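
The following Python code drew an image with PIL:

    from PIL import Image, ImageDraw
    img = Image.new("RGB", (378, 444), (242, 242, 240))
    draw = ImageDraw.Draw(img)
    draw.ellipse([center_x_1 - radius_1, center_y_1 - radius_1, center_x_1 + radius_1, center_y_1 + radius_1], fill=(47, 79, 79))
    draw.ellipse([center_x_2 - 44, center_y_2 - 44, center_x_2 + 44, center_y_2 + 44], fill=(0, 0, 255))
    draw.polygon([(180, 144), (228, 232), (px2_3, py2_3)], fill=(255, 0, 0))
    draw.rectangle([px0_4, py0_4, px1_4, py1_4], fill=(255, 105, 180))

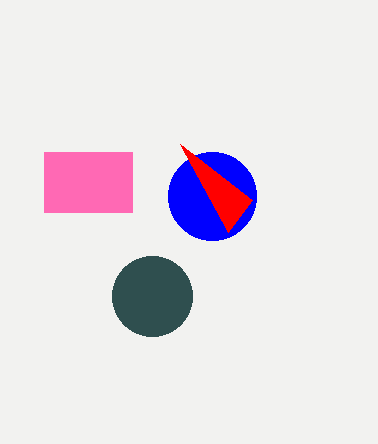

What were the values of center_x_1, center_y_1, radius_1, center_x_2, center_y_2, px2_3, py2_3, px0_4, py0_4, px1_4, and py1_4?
center_x_1 = 152; center_y_1 = 296; radius_1 = 40; center_x_2 = 212; center_y_2 = 196; px2_3 = 252; py2_3 = 200; px0_4 = 44; py0_4 = 152; px1_4 = 132; py1_4 = 212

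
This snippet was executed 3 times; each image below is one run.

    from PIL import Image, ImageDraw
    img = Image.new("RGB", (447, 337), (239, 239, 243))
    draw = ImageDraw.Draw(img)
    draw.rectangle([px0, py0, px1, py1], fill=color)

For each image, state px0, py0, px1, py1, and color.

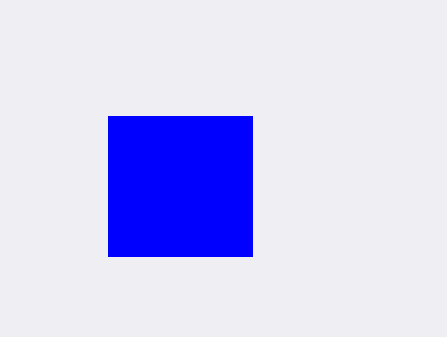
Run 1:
px0 = 108
py0 = 116
px1 = 252
py1 = 256
color = 'blue'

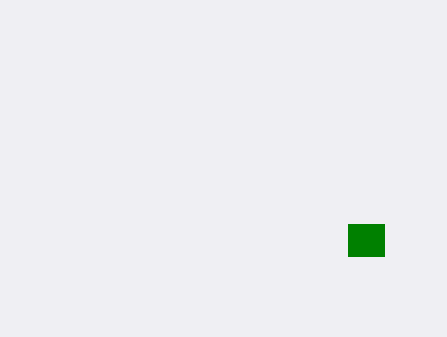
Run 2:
px0 = 348, py0 = 224, px1 = 384, py1 = 256, color = 'green'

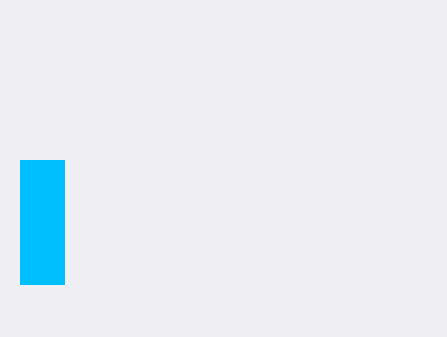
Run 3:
px0 = 20, py0 = 160, px1 = 64, py1 = 284, color = 'deepskyblue'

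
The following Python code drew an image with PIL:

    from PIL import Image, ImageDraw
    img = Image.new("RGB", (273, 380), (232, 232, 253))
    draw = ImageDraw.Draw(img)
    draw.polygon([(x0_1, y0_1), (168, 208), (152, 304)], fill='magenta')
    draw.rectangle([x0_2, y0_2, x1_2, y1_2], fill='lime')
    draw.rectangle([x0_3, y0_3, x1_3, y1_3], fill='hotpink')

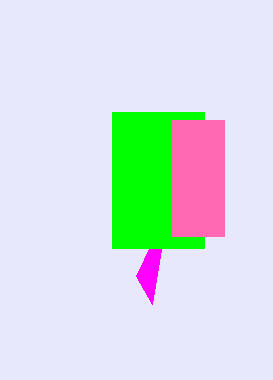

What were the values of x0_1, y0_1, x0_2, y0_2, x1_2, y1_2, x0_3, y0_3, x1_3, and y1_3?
x0_1 = 136
y0_1 = 276
x0_2 = 112
y0_2 = 112
x1_2 = 204
y1_2 = 248
x0_3 = 172
y0_3 = 120
x1_3 = 224
y1_3 = 236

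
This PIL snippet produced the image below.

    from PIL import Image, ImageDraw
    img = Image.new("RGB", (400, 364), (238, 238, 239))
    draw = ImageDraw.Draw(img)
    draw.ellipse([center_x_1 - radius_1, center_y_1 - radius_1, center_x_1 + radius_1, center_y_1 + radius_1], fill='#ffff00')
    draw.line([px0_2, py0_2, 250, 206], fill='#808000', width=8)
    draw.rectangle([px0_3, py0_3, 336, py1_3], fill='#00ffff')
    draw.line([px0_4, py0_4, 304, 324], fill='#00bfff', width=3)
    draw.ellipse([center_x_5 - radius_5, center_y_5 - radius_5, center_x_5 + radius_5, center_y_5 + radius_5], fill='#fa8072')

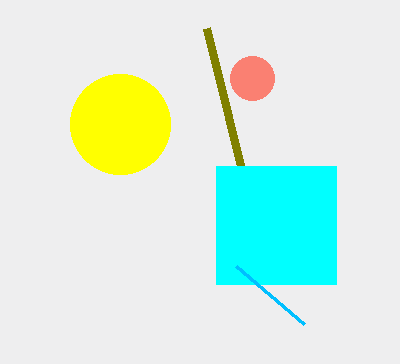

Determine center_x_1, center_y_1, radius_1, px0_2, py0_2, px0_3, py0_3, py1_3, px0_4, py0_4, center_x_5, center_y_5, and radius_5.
center_x_1 = 120; center_y_1 = 124; radius_1 = 50; px0_2 = 206; py0_2 = 28; px0_3 = 216; py0_3 = 166; py1_3 = 284; px0_4 = 236; py0_4 = 266; center_x_5 = 252; center_y_5 = 78; radius_5 = 22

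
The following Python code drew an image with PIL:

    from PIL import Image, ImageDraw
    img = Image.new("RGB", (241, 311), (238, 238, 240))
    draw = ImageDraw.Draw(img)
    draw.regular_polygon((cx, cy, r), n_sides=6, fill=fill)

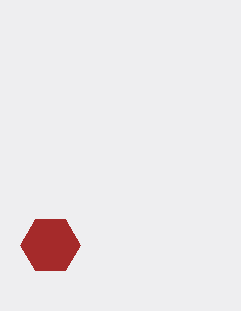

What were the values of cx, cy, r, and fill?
cx = 50; cy = 245; r = 30; fill = 'brown'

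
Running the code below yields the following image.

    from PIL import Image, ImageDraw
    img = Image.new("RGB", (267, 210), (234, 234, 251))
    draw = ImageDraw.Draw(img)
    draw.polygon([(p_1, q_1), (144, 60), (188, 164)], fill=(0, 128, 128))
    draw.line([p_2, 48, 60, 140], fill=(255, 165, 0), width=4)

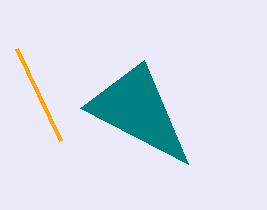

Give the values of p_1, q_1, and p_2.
p_1 = 80
q_1 = 108
p_2 = 16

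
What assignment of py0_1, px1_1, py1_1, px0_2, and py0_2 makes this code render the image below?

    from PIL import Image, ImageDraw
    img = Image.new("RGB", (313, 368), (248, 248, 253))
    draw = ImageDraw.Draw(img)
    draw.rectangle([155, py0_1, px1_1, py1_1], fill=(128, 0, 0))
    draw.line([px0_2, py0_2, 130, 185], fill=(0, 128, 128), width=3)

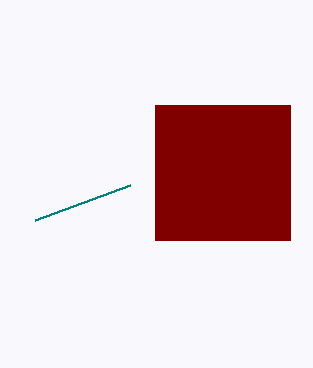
py0_1 = 105; px1_1 = 290; py1_1 = 240; px0_2 = 35; py0_2 = 220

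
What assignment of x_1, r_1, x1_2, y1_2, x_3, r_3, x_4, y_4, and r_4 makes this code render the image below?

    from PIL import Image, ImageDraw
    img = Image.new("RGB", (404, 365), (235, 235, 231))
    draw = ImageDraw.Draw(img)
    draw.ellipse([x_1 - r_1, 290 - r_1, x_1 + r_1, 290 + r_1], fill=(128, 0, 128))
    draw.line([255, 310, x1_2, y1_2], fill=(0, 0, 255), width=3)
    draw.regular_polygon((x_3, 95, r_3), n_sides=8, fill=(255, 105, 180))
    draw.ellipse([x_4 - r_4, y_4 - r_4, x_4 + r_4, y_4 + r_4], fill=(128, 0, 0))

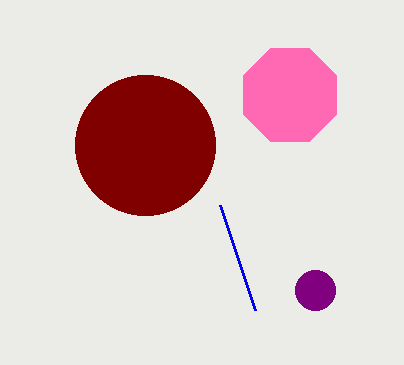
x_1 = 315, r_1 = 20, x1_2 = 220, y1_2 = 205, x_3 = 290, r_3 = 50, x_4 = 145, y_4 = 145, r_4 = 70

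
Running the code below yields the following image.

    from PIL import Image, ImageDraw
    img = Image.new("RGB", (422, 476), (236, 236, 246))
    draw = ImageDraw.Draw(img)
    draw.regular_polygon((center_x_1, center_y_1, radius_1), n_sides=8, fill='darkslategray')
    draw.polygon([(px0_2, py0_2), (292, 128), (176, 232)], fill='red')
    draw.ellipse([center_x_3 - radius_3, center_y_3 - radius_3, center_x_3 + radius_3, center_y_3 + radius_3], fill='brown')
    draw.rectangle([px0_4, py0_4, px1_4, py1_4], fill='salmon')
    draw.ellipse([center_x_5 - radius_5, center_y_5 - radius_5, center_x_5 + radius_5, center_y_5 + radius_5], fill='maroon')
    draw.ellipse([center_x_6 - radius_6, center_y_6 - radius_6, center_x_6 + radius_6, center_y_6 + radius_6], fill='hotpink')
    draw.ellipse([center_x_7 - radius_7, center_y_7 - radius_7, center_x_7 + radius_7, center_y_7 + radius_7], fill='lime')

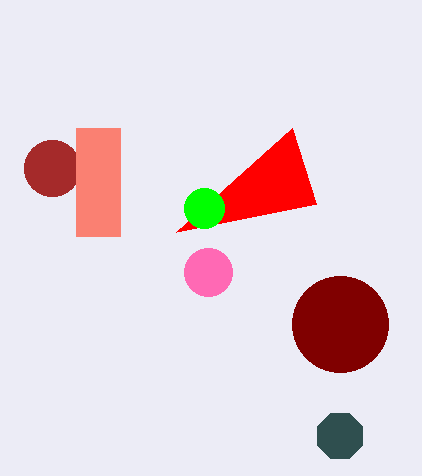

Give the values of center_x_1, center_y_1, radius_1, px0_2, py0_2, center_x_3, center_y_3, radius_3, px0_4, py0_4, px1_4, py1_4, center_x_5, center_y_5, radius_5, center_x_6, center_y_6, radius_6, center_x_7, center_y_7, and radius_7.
center_x_1 = 340; center_y_1 = 436; radius_1 = 24; px0_2 = 316; py0_2 = 204; center_x_3 = 52; center_y_3 = 168; radius_3 = 28; px0_4 = 76; py0_4 = 128; px1_4 = 120; py1_4 = 236; center_x_5 = 340; center_y_5 = 324; radius_5 = 48; center_x_6 = 208; center_y_6 = 272; radius_6 = 24; center_x_7 = 204; center_y_7 = 208; radius_7 = 20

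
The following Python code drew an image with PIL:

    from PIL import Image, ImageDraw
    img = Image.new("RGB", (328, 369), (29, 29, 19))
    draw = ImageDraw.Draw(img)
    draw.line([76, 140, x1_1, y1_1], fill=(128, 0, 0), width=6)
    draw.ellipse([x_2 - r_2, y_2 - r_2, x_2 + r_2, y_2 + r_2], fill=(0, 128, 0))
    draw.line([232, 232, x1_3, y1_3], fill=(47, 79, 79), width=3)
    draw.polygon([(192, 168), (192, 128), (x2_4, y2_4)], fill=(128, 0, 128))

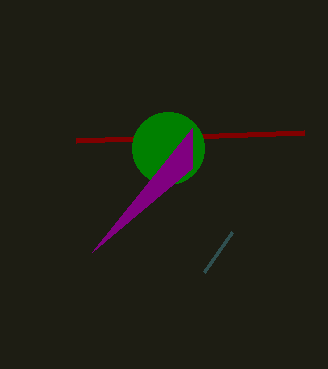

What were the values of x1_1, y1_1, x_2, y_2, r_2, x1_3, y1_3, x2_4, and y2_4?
x1_1 = 304, y1_1 = 132, x_2 = 168, y_2 = 148, r_2 = 36, x1_3 = 204, y1_3 = 272, x2_4 = 92, y2_4 = 252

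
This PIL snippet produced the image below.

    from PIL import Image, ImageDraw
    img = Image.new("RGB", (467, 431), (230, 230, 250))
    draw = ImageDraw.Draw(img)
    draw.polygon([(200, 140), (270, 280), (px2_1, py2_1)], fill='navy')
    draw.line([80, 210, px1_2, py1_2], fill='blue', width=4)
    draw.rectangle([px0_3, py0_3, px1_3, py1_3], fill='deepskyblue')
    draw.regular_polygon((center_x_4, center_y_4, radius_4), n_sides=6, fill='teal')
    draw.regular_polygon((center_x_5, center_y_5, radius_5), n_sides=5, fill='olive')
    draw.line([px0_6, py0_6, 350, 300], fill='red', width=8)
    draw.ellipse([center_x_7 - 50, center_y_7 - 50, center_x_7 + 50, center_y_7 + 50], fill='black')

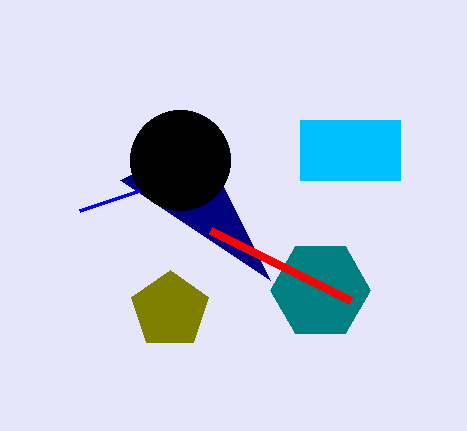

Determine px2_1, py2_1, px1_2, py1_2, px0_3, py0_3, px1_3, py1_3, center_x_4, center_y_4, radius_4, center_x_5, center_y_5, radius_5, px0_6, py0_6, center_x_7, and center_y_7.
px2_1 = 120; py2_1 = 180; px1_2 = 140; py1_2 = 190; px0_3 = 300; py0_3 = 120; px1_3 = 400; py1_3 = 180; center_x_4 = 320; center_y_4 = 290; radius_4 = 50; center_x_5 = 170; center_y_5 = 310; radius_5 = 40; px0_6 = 210; py0_6 = 230; center_x_7 = 180; center_y_7 = 160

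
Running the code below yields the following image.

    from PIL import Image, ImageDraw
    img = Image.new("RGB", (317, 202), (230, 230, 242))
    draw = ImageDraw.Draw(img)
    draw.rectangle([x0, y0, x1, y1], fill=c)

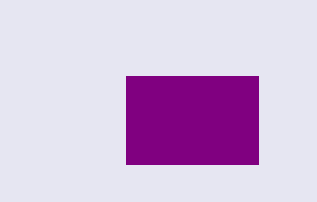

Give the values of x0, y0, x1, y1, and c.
x0 = 126; y0 = 76; x1 = 258; y1 = 164; c = 'purple'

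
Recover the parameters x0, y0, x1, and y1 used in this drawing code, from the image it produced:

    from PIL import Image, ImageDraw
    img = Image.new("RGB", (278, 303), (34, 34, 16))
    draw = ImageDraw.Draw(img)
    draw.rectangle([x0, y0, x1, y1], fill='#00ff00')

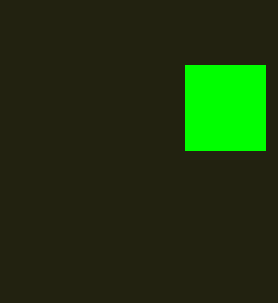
x0 = 185, y0 = 65, x1 = 265, y1 = 150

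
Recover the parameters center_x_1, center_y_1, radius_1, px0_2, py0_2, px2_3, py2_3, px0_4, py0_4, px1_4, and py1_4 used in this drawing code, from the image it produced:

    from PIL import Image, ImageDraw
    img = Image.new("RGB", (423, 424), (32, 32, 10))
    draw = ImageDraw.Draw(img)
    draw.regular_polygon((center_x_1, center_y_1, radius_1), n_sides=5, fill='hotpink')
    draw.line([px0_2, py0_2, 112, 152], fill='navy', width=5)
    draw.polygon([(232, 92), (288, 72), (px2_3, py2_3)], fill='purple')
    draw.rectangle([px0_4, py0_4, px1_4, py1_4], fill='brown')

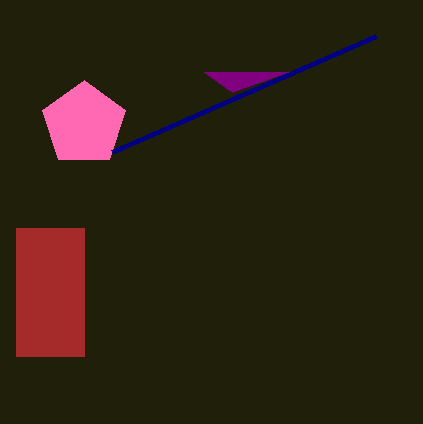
center_x_1 = 84, center_y_1 = 124, radius_1 = 44, px0_2 = 376, py0_2 = 36, px2_3 = 204, py2_3 = 72, px0_4 = 16, py0_4 = 228, px1_4 = 84, py1_4 = 356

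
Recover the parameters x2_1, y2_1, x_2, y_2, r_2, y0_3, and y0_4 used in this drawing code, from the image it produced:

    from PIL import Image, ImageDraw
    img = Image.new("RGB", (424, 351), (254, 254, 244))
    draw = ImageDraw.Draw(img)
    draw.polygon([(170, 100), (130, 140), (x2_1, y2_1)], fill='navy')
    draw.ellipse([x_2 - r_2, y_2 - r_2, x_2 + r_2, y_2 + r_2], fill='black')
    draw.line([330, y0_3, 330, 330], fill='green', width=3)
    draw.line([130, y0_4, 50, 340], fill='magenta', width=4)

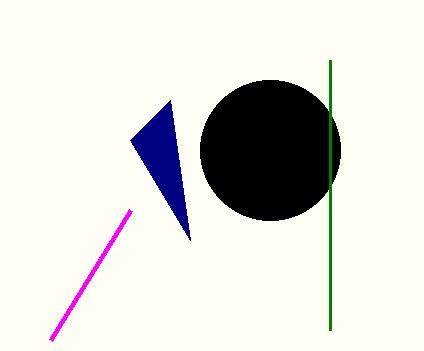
x2_1 = 190
y2_1 = 240
x_2 = 270
y_2 = 150
r_2 = 70
y0_3 = 60
y0_4 = 210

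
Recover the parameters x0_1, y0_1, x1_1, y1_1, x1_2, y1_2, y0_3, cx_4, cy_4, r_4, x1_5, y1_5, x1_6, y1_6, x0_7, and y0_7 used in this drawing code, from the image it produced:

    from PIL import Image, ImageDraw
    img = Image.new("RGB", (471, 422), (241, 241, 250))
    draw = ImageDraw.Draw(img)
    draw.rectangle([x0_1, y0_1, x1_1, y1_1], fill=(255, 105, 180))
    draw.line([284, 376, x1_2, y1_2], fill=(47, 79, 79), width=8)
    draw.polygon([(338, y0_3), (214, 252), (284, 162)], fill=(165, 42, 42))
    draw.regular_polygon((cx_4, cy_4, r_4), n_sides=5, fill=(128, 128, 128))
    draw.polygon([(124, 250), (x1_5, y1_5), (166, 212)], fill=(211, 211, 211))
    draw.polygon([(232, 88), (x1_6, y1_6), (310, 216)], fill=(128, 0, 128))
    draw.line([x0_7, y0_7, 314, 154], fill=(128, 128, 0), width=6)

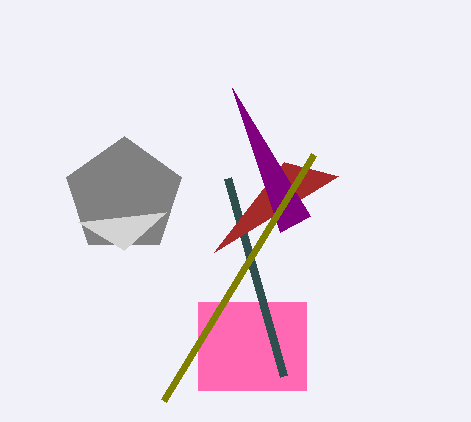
x0_1 = 198
y0_1 = 302
x1_1 = 306
y1_1 = 390
x1_2 = 228
y1_2 = 178
y0_3 = 176
cx_4 = 124
cy_4 = 196
r_4 = 60
x1_5 = 78
y1_5 = 222
x1_6 = 280
y1_6 = 232
x0_7 = 164
y0_7 = 400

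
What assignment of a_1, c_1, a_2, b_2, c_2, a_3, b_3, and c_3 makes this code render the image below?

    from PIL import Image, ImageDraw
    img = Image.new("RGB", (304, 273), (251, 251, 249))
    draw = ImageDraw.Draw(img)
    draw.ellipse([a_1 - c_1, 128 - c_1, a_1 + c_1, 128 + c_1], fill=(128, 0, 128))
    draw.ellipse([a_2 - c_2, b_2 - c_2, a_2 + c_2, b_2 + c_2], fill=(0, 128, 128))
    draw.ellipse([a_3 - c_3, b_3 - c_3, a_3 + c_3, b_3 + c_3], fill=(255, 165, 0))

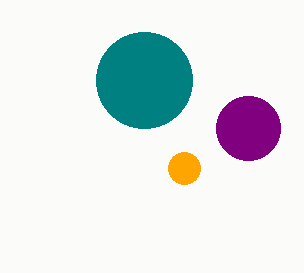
a_1 = 248, c_1 = 32, a_2 = 144, b_2 = 80, c_2 = 48, a_3 = 184, b_3 = 168, c_3 = 16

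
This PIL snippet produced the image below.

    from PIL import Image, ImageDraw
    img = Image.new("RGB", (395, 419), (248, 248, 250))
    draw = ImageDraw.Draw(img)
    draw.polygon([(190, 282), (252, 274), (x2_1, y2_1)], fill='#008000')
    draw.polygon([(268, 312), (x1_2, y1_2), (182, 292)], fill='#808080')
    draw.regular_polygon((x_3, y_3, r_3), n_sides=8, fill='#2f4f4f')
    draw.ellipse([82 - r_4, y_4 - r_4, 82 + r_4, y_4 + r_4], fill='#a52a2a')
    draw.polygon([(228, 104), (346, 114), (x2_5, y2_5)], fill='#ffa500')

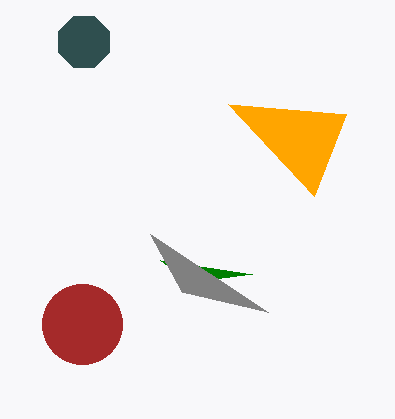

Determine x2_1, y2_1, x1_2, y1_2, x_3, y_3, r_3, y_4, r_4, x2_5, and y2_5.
x2_1 = 160
y2_1 = 260
x1_2 = 150
y1_2 = 234
x_3 = 84
y_3 = 42
r_3 = 28
y_4 = 324
r_4 = 40
x2_5 = 314
y2_5 = 196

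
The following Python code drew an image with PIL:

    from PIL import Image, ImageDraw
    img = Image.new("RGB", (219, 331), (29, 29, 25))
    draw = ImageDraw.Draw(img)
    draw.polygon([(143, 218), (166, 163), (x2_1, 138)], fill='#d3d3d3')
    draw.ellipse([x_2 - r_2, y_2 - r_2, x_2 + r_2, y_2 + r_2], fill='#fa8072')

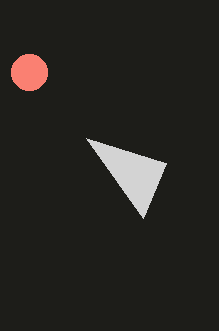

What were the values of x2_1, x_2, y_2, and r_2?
x2_1 = 86, x_2 = 29, y_2 = 72, r_2 = 18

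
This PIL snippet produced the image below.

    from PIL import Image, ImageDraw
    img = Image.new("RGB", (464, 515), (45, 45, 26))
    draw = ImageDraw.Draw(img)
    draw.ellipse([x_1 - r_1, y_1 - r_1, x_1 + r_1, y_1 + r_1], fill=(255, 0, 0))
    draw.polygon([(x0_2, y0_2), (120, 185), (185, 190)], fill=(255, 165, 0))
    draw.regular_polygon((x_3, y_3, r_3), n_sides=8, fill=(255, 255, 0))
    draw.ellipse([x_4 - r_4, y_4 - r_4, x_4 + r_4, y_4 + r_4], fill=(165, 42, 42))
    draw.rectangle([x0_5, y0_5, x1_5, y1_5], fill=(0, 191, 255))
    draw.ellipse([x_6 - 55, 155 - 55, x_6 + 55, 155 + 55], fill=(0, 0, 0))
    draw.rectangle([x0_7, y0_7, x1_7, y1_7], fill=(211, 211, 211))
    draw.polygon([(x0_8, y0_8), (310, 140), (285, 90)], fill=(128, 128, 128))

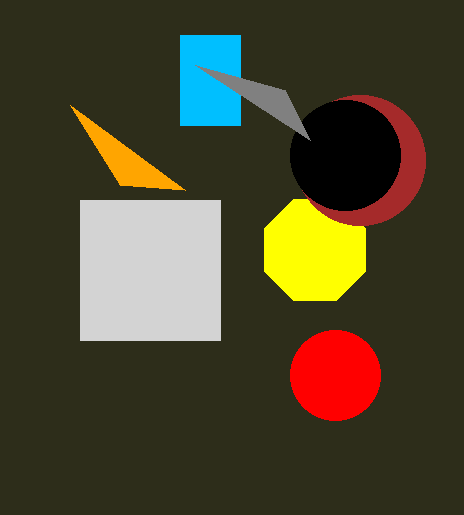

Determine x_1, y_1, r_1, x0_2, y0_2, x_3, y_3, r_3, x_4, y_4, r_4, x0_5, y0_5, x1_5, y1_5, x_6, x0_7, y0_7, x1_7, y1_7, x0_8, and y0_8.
x_1 = 335
y_1 = 375
r_1 = 45
x0_2 = 70
y0_2 = 105
x_3 = 315
y_3 = 250
r_3 = 55
x_4 = 360
y_4 = 160
r_4 = 65
x0_5 = 180
y0_5 = 35
x1_5 = 240
y1_5 = 125
x_6 = 345
x0_7 = 80
y0_7 = 200
x1_7 = 220
y1_7 = 340
x0_8 = 195
y0_8 = 65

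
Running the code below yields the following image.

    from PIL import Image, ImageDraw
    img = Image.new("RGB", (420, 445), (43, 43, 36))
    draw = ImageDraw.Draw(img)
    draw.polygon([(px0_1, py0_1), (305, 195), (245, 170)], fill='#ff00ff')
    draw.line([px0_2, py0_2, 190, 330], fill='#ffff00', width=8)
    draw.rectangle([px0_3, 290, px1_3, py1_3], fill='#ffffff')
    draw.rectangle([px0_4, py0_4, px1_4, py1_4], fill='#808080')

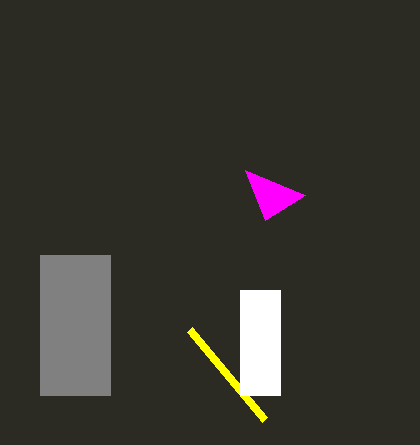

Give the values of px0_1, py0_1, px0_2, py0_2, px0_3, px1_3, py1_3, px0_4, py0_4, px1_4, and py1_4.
px0_1 = 265; py0_1 = 220; px0_2 = 265; py0_2 = 420; px0_3 = 240; px1_3 = 280; py1_3 = 395; px0_4 = 40; py0_4 = 255; px1_4 = 110; py1_4 = 395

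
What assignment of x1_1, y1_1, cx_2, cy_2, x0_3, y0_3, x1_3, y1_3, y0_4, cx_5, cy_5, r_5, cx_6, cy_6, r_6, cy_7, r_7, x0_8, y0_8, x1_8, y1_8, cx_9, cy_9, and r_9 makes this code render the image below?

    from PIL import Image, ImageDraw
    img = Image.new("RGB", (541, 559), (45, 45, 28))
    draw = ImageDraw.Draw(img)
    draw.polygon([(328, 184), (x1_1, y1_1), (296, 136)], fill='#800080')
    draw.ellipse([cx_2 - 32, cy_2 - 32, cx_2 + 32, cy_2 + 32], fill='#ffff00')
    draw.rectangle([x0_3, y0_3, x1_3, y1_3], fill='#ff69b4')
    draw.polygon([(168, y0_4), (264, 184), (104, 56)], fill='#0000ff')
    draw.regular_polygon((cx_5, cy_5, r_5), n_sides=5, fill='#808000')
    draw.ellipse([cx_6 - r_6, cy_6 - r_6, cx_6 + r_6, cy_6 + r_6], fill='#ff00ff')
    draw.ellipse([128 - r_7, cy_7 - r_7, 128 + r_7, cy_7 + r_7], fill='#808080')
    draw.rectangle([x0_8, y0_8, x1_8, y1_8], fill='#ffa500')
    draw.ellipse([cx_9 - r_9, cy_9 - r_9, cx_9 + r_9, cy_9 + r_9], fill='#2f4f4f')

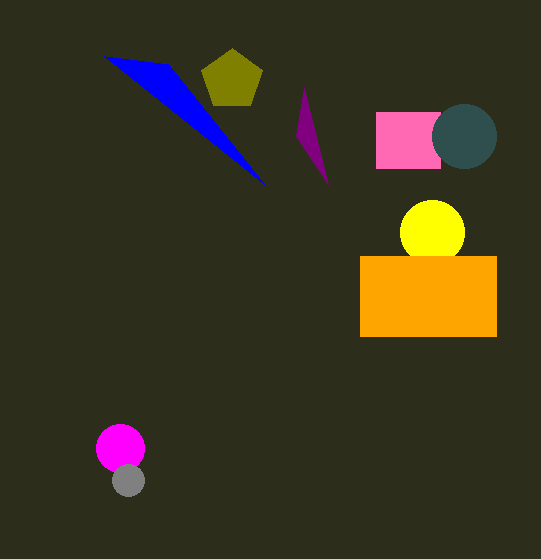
x1_1 = 304; y1_1 = 88; cx_2 = 432; cy_2 = 232; x0_3 = 376; y0_3 = 112; x1_3 = 440; y1_3 = 168; y0_4 = 64; cx_5 = 232; cy_5 = 80; r_5 = 32; cx_6 = 120; cy_6 = 448; r_6 = 24; cy_7 = 480; r_7 = 16; x0_8 = 360; y0_8 = 256; x1_8 = 496; y1_8 = 336; cx_9 = 464; cy_9 = 136; r_9 = 32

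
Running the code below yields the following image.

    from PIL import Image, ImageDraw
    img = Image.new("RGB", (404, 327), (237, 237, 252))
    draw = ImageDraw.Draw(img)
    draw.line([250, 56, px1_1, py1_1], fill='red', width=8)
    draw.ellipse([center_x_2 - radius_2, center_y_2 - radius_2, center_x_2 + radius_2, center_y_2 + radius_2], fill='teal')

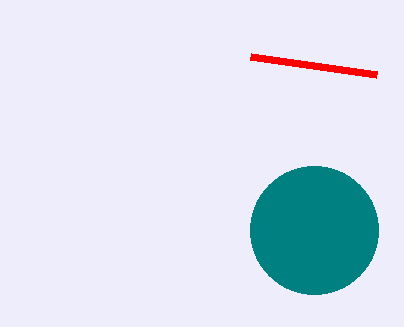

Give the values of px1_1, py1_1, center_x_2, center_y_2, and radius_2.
px1_1 = 376, py1_1 = 74, center_x_2 = 314, center_y_2 = 230, radius_2 = 64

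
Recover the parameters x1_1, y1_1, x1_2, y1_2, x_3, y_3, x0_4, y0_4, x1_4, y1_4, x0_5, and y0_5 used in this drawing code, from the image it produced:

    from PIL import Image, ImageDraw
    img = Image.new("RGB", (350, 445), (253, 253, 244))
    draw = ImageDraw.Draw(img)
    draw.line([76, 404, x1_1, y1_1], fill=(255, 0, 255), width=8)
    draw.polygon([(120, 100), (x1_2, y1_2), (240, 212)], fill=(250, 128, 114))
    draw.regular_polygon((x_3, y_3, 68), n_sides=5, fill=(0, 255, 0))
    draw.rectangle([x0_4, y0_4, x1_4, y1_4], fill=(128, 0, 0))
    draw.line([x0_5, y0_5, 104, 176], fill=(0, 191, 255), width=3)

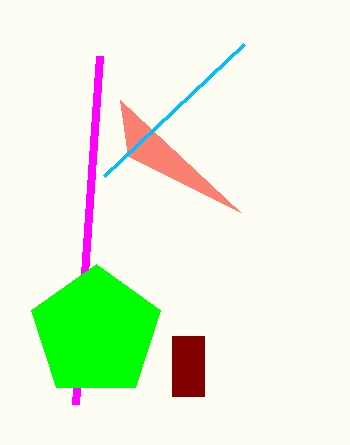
x1_1 = 100
y1_1 = 56
x1_2 = 128
y1_2 = 156
x_3 = 96
y_3 = 332
x0_4 = 172
y0_4 = 336
x1_4 = 204
y1_4 = 396
x0_5 = 244
y0_5 = 44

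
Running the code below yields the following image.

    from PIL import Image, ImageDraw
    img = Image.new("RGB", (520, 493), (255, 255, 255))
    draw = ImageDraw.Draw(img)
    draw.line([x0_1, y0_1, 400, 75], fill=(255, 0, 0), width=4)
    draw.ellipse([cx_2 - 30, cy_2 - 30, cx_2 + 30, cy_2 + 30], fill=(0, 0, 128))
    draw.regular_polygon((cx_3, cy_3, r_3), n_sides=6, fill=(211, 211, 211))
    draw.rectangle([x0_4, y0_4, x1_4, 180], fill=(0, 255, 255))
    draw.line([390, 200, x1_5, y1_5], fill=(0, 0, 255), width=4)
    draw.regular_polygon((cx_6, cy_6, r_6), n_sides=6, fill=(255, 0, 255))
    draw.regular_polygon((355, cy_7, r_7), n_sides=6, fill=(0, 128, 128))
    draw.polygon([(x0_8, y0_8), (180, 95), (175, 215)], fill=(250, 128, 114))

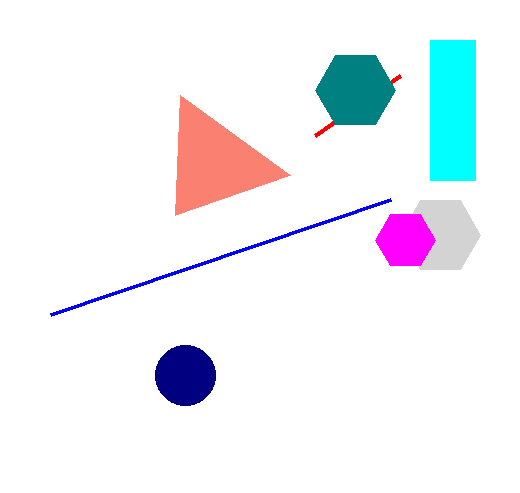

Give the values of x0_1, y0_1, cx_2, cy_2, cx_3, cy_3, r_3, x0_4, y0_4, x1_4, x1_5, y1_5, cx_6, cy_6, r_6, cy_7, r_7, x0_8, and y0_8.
x0_1 = 315; y0_1 = 135; cx_2 = 185; cy_2 = 375; cx_3 = 440; cy_3 = 235; r_3 = 40; x0_4 = 430; y0_4 = 40; x1_4 = 475; x1_5 = 50; y1_5 = 315; cx_6 = 405; cy_6 = 240; r_6 = 30; cy_7 = 90; r_7 = 40; x0_8 = 290; y0_8 = 175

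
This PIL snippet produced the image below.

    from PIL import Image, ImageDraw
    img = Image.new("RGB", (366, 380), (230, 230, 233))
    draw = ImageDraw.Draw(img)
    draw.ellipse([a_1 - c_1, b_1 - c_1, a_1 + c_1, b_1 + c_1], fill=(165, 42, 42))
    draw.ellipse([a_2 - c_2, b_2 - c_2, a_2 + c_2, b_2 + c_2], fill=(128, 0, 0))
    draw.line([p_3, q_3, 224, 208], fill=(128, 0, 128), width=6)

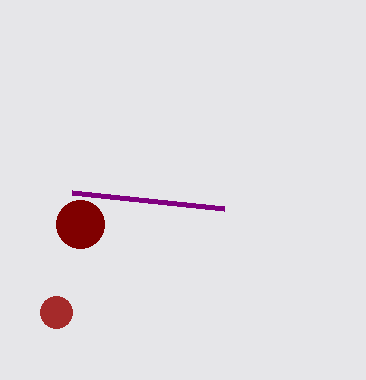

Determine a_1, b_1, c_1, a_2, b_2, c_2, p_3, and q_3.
a_1 = 56
b_1 = 312
c_1 = 16
a_2 = 80
b_2 = 224
c_2 = 24
p_3 = 72
q_3 = 192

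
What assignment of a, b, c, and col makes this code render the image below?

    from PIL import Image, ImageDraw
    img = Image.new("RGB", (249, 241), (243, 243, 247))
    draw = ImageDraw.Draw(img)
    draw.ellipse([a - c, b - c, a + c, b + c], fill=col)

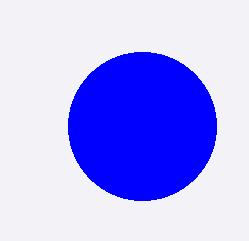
a = 142, b = 126, c = 74, col = 'blue'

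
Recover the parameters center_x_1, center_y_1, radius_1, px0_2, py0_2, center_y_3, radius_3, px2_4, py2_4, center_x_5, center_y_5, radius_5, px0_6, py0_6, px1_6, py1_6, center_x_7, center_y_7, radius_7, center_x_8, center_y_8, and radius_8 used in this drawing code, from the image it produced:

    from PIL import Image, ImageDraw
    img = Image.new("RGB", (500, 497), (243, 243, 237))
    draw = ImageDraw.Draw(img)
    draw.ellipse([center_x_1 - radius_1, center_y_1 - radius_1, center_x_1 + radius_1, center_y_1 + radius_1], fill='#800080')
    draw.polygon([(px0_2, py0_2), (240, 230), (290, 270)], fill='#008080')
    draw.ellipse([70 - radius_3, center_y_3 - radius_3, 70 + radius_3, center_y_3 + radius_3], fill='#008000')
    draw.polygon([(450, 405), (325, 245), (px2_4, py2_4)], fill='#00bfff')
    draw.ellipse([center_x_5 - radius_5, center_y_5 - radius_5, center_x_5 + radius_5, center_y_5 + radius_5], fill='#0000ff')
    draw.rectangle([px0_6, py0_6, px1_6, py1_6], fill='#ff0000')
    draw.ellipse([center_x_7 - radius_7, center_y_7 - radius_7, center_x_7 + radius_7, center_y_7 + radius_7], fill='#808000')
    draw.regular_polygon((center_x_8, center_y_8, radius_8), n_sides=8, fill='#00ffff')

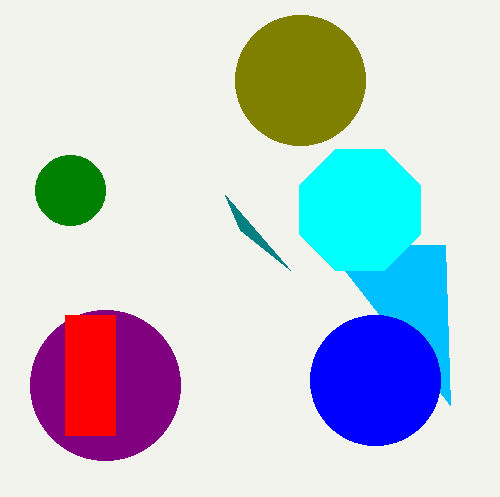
center_x_1 = 105
center_y_1 = 385
radius_1 = 75
px0_2 = 225
py0_2 = 195
center_y_3 = 190
radius_3 = 35
px2_4 = 445
py2_4 = 245
center_x_5 = 375
center_y_5 = 380
radius_5 = 65
px0_6 = 65
py0_6 = 315
px1_6 = 115
py1_6 = 435
center_x_7 = 300
center_y_7 = 80
radius_7 = 65
center_x_8 = 360
center_y_8 = 210
radius_8 = 65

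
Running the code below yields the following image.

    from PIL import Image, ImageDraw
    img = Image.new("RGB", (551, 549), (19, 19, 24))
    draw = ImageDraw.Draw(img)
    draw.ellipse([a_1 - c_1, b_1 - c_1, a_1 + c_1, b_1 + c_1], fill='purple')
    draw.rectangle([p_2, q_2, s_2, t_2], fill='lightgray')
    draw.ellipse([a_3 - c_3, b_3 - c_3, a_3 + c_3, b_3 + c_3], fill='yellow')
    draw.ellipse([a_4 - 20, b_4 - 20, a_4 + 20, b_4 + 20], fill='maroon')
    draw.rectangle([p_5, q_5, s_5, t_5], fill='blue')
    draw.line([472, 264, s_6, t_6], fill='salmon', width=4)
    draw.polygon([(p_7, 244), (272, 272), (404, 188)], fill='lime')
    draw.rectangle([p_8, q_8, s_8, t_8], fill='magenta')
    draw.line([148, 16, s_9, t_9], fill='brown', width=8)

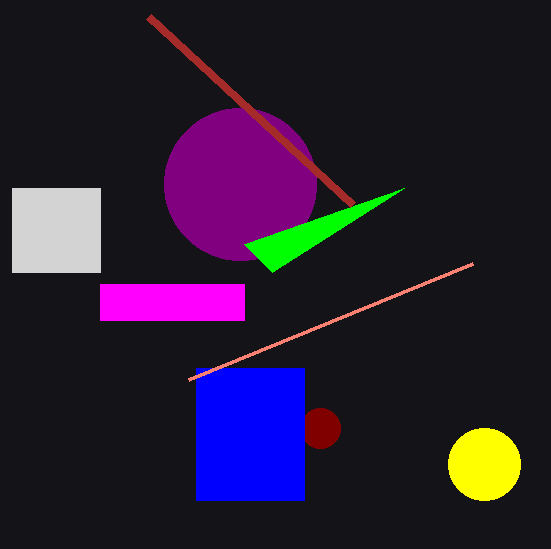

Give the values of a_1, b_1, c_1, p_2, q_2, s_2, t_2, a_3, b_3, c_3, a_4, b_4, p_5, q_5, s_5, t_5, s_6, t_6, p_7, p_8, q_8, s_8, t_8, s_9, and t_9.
a_1 = 240; b_1 = 184; c_1 = 76; p_2 = 12; q_2 = 188; s_2 = 100; t_2 = 272; a_3 = 484; b_3 = 464; c_3 = 36; a_4 = 320; b_4 = 428; p_5 = 196; q_5 = 368; s_5 = 304; t_5 = 500; s_6 = 188; t_6 = 380; p_7 = 244; p_8 = 100; q_8 = 284; s_8 = 244; t_8 = 320; s_9 = 352; t_9 = 204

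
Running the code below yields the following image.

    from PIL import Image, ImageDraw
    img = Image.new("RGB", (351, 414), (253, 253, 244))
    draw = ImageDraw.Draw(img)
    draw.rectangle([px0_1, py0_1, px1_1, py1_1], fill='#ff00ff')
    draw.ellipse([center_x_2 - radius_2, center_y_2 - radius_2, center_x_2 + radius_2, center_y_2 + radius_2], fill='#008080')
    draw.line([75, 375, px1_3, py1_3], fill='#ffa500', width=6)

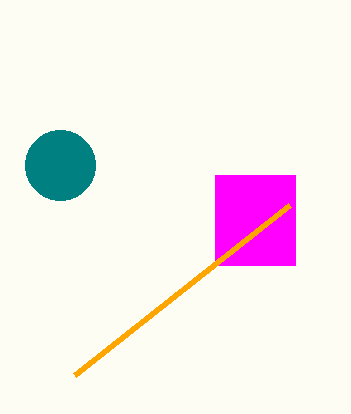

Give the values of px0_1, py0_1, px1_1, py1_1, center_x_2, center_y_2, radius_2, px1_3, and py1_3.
px0_1 = 215; py0_1 = 175; px1_1 = 295; py1_1 = 265; center_x_2 = 60; center_y_2 = 165; radius_2 = 35; px1_3 = 290; py1_3 = 205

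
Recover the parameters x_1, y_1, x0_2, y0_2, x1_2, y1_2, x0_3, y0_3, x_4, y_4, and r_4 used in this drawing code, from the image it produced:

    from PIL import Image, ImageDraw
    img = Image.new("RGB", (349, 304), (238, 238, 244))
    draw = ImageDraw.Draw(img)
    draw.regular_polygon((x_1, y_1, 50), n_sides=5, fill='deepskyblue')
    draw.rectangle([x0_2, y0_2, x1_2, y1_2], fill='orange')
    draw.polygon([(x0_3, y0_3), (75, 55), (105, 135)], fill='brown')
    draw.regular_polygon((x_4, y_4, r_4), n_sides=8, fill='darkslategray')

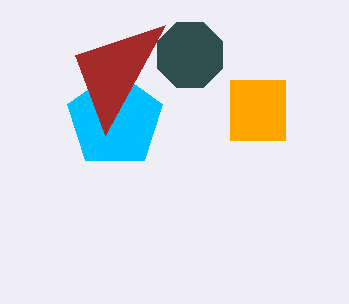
x_1 = 115; y_1 = 120; x0_2 = 230; y0_2 = 80; x1_2 = 285; y1_2 = 140; x0_3 = 165; y0_3 = 25; x_4 = 190; y_4 = 55; r_4 = 35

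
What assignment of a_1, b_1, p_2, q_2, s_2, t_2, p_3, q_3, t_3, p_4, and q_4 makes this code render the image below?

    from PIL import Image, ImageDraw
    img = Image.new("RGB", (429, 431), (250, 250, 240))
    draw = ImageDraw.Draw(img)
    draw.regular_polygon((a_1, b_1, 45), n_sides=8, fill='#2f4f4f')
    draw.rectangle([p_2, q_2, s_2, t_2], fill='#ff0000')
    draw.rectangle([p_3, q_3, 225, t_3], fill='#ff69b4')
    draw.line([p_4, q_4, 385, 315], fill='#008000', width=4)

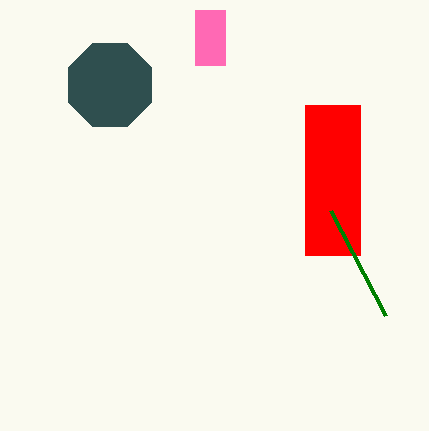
a_1 = 110, b_1 = 85, p_2 = 305, q_2 = 105, s_2 = 360, t_2 = 255, p_3 = 195, q_3 = 10, t_3 = 65, p_4 = 330, q_4 = 210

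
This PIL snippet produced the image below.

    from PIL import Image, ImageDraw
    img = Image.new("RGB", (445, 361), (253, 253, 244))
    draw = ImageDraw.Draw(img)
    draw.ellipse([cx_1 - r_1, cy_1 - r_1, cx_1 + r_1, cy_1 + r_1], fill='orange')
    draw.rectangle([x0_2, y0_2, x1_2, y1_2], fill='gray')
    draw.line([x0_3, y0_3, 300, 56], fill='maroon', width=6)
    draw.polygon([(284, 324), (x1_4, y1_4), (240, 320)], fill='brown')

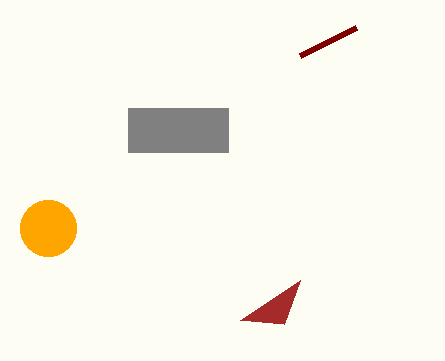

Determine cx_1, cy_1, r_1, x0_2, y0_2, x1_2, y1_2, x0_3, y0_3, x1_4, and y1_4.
cx_1 = 48, cy_1 = 228, r_1 = 28, x0_2 = 128, y0_2 = 108, x1_2 = 228, y1_2 = 152, x0_3 = 356, y0_3 = 28, x1_4 = 300, y1_4 = 280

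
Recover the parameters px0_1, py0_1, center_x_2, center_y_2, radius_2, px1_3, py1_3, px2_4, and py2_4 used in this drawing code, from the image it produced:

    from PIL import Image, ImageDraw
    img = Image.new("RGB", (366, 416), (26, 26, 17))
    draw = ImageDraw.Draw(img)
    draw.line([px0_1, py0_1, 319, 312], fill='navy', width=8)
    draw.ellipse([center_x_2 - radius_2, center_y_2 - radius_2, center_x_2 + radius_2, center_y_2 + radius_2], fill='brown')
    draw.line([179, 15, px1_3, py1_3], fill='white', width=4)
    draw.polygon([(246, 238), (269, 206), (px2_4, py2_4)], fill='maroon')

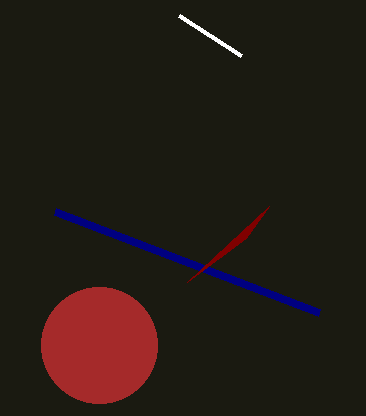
px0_1 = 55; py0_1 = 211; center_x_2 = 99; center_y_2 = 345; radius_2 = 58; px1_3 = 241; py1_3 = 55; px2_4 = 187; py2_4 = 282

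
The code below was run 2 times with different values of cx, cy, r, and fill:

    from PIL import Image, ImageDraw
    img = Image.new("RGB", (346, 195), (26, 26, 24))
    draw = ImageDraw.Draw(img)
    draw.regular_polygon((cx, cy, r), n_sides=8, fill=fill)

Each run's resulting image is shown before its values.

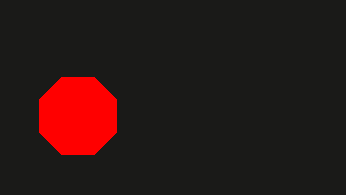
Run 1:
cx = 78, cy = 116, r = 42, fill = 'red'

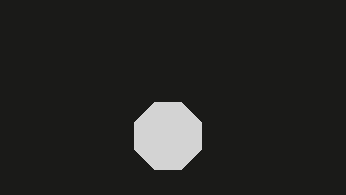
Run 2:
cx = 168
cy = 136
r = 36
fill = 'lightgray'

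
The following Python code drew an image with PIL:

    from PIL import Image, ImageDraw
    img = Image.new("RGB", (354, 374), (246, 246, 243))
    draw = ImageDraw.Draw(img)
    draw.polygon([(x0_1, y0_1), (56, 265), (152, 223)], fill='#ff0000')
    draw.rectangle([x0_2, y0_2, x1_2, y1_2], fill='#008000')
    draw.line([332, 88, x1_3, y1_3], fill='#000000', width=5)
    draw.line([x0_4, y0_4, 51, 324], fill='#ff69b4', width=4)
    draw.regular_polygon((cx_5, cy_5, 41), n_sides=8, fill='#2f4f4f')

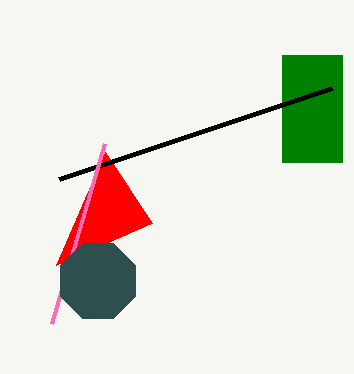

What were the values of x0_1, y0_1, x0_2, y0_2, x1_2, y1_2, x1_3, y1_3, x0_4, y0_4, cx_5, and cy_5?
x0_1 = 105
y0_1 = 152
x0_2 = 282
y0_2 = 55
x1_2 = 342
y1_2 = 162
x1_3 = 59
y1_3 = 179
x0_4 = 104
y0_4 = 144
cx_5 = 98
cy_5 = 281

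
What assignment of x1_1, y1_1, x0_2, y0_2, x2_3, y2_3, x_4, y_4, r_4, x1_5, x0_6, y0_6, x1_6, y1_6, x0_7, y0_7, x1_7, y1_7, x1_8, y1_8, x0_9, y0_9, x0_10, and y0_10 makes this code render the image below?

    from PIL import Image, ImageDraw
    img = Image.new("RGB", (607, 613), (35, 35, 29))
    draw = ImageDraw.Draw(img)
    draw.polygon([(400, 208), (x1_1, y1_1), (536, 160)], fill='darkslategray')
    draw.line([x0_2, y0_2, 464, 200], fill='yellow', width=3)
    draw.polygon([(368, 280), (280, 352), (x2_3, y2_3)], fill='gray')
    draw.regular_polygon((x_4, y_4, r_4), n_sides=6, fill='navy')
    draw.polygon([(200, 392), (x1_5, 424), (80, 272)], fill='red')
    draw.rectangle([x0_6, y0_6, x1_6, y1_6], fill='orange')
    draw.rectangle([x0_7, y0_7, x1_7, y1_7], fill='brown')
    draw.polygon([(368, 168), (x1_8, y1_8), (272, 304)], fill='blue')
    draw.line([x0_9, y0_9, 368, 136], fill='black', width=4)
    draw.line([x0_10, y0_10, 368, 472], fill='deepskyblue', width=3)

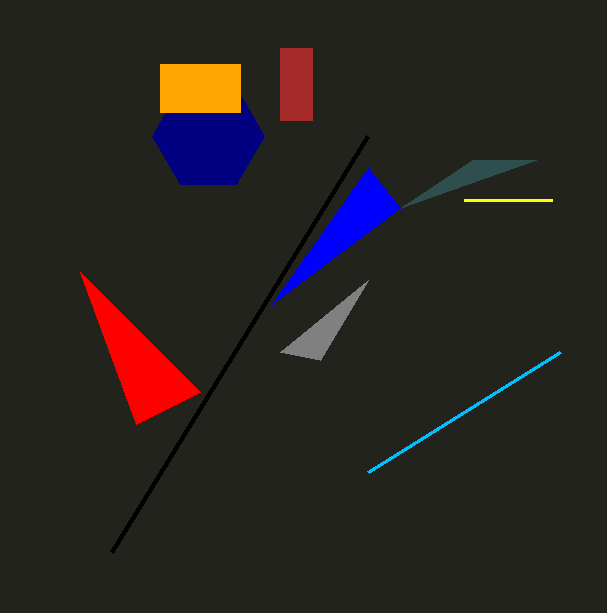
x1_1 = 472; y1_1 = 160; x0_2 = 552; y0_2 = 200; x2_3 = 320; y2_3 = 360; x_4 = 208; y_4 = 136; r_4 = 56; x1_5 = 136; x0_6 = 160; y0_6 = 64; x1_6 = 240; y1_6 = 112; x0_7 = 280; y0_7 = 48; x1_7 = 312; y1_7 = 120; x1_8 = 400; y1_8 = 208; x0_9 = 112; y0_9 = 552; x0_10 = 560; y0_10 = 352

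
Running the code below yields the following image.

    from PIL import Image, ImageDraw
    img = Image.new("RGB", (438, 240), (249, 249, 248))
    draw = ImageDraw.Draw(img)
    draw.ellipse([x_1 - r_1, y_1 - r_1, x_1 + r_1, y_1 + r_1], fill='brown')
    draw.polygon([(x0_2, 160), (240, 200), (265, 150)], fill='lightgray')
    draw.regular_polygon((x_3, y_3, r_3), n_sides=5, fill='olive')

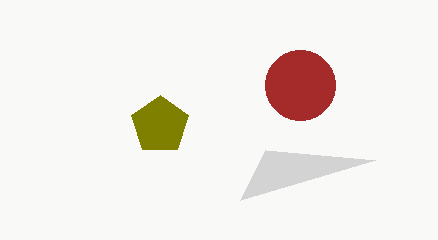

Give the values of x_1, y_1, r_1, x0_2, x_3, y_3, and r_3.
x_1 = 300; y_1 = 85; r_1 = 35; x0_2 = 375; x_3 = 160; y_3 = 125; r_3 = 30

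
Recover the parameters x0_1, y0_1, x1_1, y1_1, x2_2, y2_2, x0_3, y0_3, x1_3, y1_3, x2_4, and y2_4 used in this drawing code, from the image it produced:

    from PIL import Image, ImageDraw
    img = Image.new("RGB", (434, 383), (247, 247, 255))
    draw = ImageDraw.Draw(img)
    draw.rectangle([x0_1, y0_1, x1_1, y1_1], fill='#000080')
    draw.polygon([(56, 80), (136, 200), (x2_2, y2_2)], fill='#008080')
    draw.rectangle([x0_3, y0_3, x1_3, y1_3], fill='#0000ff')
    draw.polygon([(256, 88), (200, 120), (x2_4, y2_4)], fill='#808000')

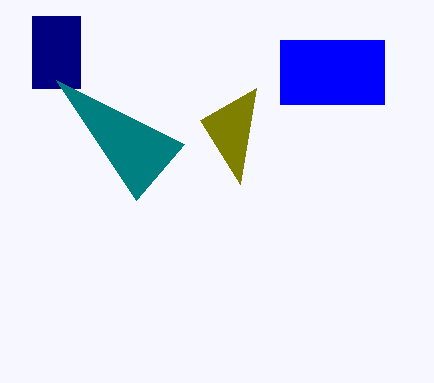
x0_1 = 32
y0_1 = 16
x1_1 = 80
y1_1 = 88
x2_2 = 184
y2_2 = 144
x0_3 = 280
y0_3 = 40
x1_3 = 384
y1_3 = 104
x2_4 = 240
y2_4 = 184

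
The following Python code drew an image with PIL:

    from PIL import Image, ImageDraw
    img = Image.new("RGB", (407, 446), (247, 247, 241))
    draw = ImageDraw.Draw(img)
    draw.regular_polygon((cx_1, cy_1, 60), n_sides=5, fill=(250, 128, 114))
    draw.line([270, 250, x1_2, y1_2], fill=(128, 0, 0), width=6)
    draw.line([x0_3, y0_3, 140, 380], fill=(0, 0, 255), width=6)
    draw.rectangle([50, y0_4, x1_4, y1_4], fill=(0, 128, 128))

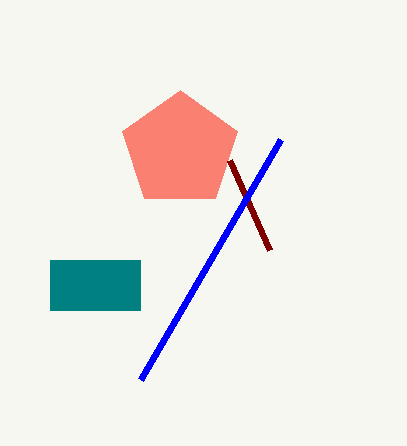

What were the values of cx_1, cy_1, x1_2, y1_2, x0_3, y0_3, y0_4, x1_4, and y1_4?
cx_1 = 180, cy_1 = 150, x1_2 = 230, y1_2 = 160, x0_3 = 280, y0_3 = 140, y0_4 = 260, x1_4 = 140, y1_4 = 310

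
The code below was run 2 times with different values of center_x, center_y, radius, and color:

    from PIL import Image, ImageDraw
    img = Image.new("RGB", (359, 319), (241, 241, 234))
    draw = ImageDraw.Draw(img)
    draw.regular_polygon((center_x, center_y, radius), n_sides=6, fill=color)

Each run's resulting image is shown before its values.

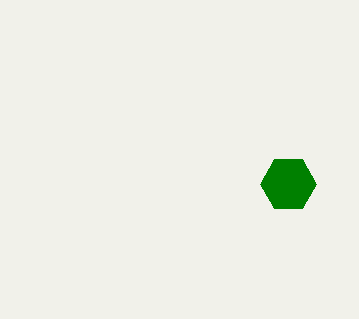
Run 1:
center_x = 288; center_y = 184; radius = 28; color = 'green'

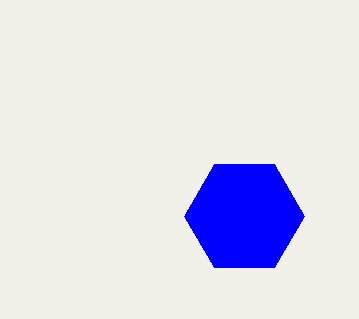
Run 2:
center_x = 244, center_y = 216, radius = 60, color = 'blue'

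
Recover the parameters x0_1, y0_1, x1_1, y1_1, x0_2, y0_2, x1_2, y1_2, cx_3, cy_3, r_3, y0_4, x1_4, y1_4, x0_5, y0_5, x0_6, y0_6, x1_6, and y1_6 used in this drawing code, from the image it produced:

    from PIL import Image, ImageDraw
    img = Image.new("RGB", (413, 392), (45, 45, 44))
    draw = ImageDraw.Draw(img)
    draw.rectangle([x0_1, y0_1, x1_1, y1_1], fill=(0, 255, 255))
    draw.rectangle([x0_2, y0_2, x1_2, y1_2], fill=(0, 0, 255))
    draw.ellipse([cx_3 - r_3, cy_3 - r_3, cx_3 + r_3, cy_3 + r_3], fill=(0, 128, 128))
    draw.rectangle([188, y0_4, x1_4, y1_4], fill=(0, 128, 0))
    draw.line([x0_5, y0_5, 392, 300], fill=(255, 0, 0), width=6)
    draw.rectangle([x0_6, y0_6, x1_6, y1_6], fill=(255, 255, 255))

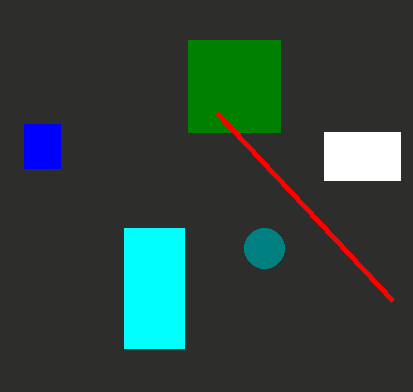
x0_1 = 124, y0_1 = 228, x1_1 = 184, y1_1 = 348, x0_2 = 24, y0_2 = 124, x1_2 = 60, y1_2 = 168, cx_3 = 264, cy_3 = 248, r_3 = 20, y0_4 = 40, x1_4 = 280, y1_4 = 132, x0_5 = 216, y0_5 = 112, x0_6 = 324, y0_6 = 132, x1_6 = 400, y1_6 = 180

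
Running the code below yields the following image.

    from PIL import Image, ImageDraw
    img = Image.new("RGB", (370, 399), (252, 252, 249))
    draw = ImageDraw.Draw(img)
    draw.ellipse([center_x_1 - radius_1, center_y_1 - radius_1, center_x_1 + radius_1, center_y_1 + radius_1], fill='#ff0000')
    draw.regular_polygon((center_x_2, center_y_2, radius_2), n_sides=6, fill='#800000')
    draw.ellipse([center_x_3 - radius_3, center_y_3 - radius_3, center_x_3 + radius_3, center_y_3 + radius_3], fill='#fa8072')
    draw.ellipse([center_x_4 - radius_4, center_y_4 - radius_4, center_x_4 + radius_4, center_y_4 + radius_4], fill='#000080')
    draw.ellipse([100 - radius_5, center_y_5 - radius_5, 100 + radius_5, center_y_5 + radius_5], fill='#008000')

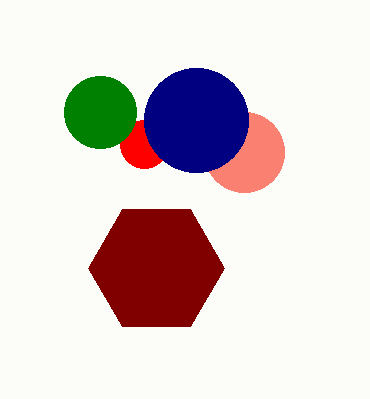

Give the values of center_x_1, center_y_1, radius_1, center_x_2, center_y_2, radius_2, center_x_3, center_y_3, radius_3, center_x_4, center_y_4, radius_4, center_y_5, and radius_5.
center_x_1 = 144, center_y_1 = 144, radius_1 = 24, center_x_2 = 156, center_y_2 = 268, radius_2 = 68, center_x_3 = 244, center_y_3 = 152, radius_3 = 40, center_x_4 = 196, center_y_4 = 120, radius_4 = 52, center_y_5 = 112, radius_5 = 36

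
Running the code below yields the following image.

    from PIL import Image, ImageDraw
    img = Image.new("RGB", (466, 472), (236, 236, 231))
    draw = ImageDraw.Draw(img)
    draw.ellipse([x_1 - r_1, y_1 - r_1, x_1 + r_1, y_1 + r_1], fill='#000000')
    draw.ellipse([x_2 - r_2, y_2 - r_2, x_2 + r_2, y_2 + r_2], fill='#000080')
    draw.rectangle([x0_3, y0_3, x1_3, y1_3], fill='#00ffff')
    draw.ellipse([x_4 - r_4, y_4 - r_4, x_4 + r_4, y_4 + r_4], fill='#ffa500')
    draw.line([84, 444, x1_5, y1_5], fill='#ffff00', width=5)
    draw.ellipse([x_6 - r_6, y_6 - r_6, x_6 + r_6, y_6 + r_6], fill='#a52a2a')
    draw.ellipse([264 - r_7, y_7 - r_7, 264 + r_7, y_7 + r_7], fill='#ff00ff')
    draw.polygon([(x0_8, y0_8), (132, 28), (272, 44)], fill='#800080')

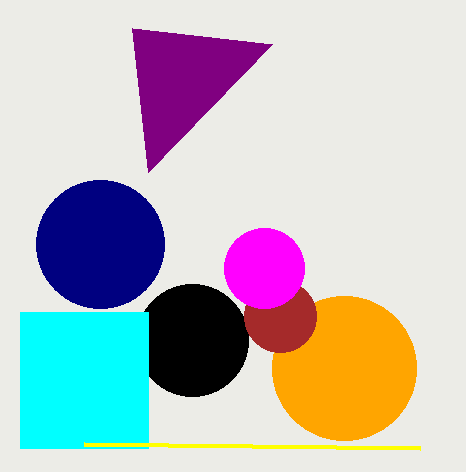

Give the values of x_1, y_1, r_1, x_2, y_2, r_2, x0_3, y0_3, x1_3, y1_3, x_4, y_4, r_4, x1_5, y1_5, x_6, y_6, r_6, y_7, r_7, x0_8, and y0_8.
x_1 = 192; y_1 = 340; r_1 = 56; x_2 = 100; y_2 = 244; r_2 = 64; x0_3 = 20; y0_3 = 312; x1_3 = 148; y1_3 = 448; x_4 = 344; y_4 = 368; r_4 = 72; x1_5 = 420; y1_5 = 448; x_6 = 280; y_6 = 316; r_6 = 36; y_7 = 268; r_7 = 40; x0_8 = 148; y0_8 = 172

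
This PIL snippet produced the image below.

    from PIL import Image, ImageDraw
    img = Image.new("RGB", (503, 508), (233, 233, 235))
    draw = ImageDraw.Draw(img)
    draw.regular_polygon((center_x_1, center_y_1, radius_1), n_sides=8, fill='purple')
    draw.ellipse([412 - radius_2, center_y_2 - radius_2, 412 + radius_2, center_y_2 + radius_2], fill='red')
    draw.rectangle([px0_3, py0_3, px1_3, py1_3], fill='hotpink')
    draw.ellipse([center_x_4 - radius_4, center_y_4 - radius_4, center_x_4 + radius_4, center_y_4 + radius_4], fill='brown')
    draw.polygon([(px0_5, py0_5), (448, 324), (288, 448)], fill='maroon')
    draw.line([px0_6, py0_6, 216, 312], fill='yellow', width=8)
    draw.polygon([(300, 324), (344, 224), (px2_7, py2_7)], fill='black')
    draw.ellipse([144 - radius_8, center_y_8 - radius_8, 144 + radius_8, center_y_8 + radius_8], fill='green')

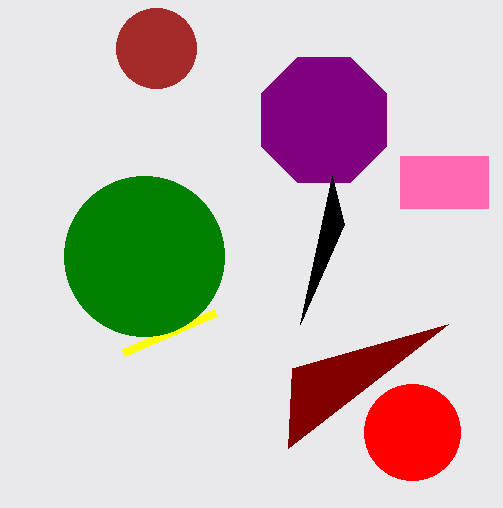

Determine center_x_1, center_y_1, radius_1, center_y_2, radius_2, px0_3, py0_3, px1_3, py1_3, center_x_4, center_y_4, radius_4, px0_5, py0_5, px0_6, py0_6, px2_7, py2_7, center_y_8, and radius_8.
center_x_1 = 324
center_y_1 = 120
radius_1 = 68
center_y_2 = 432
radius_2 = 48
px0_3 = 400
py0_3 = 156
px1_3 = 488
py1_3 = 208
center_x_4 = 156
center_y_4 = 48
radius_4 = 40
px0_5 = 292
py0_5 = 368
px0_6 = 124
py0_6 = 352
px2_7 = 332
py2_7 = 176
center_y_8 = 256
radius_8 = 80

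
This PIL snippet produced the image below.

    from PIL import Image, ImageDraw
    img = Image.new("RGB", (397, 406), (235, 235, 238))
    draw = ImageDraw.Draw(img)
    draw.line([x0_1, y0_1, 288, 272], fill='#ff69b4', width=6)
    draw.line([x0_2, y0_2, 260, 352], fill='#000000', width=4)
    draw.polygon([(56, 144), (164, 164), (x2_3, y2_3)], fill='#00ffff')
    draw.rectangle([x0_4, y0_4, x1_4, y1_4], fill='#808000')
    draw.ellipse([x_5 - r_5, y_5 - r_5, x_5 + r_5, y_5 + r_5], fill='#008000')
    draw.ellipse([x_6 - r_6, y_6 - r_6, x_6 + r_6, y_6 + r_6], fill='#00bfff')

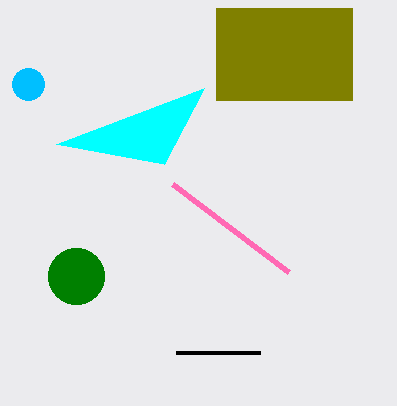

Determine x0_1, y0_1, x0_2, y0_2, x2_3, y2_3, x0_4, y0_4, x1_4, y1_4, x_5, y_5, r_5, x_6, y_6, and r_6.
x0_1 = 172, y0_1 = 184, x0_2 = 176, y0_2 = 352, x2_3 = 204, y2_3 = 88, x0_4 = 216, y0_4 = 8, x1_4 = 352, y1_4 = 100, x_5 = 76, y_5 = 276, r_5 = 28, x_6 = 28, y_6 = 84, r_6 = 16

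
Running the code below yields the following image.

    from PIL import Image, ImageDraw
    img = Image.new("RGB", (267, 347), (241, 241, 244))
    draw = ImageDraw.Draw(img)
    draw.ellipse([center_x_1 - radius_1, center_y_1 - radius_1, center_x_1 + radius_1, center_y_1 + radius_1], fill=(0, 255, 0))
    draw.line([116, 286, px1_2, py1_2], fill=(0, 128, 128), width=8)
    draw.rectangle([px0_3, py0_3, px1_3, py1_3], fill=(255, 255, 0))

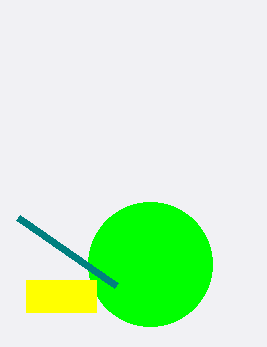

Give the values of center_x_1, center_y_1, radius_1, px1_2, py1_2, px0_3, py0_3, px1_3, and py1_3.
center_x_1 = 150, center_y_1 = 264, radius_1 = 62, px1_2 = 18, py1_2 = 218, px0_3 = 26, py0_3 = 280, px1_3 = 96, py1_3 = 312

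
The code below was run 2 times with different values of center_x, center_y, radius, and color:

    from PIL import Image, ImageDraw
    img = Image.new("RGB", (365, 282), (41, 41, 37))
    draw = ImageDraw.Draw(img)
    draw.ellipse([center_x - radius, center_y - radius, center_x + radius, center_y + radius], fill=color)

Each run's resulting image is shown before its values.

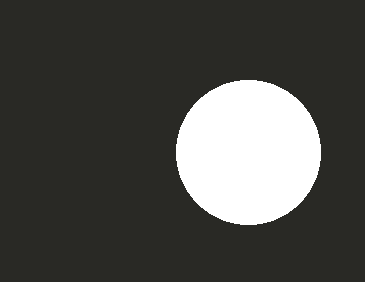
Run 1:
center_x = 248
center_y = 152
radius = 72
color = 'white'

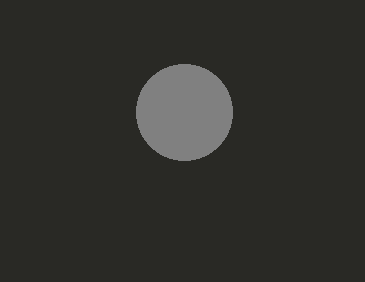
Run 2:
center_x = 184
center_y = 112
radius = 48
color = 'gray'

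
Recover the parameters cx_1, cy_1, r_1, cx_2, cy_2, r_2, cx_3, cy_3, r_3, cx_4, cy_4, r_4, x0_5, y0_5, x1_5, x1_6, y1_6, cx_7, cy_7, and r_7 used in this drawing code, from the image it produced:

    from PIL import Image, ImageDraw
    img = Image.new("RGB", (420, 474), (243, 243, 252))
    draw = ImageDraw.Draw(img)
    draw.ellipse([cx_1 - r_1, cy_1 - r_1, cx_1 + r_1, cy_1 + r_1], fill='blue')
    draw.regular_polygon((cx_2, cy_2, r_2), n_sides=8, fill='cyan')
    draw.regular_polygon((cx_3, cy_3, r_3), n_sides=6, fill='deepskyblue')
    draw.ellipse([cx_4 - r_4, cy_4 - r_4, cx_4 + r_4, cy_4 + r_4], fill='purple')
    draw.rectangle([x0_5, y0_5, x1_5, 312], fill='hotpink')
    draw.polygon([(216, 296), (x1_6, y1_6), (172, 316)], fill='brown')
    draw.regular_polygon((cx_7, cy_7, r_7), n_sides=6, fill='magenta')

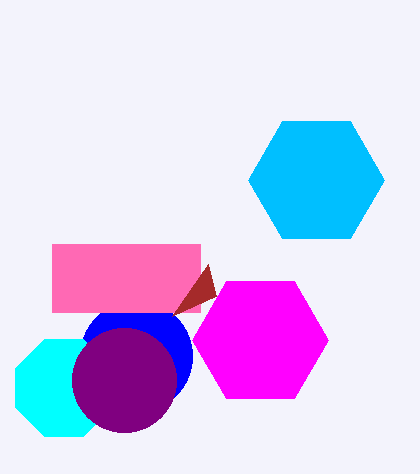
cx_1 = 136; cy_1 = 356; r_1 = 56; cx_2 = 64; cy_2 = 388; r_2 = 52; cx_3 = 316; cy_3 = 180; r_3 = 68; cx_4 = 124; cy_4 = 380; r_4 = 52; x0_5 = 52; y0_5 = 244; x1_5 = 200; x1_6 = 208; y1_6 = 264; cx_7 = 260; cy_7 = 340; r_7 = 68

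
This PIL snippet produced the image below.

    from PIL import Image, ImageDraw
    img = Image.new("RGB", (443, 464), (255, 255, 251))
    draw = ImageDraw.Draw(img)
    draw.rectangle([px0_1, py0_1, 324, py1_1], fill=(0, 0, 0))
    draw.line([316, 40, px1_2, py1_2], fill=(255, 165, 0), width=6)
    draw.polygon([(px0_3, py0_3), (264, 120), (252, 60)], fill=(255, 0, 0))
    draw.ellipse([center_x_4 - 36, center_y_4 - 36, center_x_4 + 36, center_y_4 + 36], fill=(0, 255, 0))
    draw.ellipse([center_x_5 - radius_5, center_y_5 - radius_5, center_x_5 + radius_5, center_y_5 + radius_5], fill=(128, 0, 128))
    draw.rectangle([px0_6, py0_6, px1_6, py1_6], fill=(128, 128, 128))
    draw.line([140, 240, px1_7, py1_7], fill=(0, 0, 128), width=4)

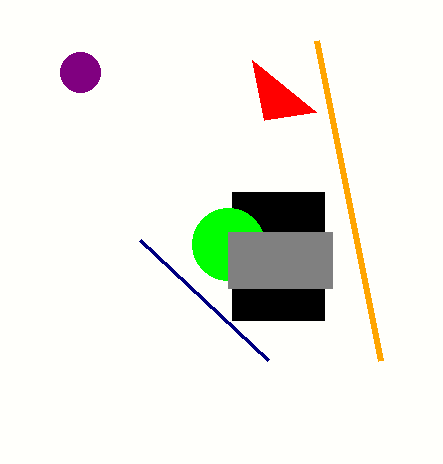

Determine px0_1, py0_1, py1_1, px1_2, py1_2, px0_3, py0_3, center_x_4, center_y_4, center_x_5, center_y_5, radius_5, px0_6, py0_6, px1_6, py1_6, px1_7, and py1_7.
px0_1 = 232, py0_1 = 192, py1_1 = 320, px1_2 = 380, py1_2 = 360, px0_3 = 316, py0_3 = 112, center_x_4 = 228, center_y_4 = 244, center_x_5 = 80, center_y_5 = 72, radius_5 = 20, px0_6 = 228, py0_6 = 232, px1_6 = 332, py1_6 = 288, px1_7 = 268, py1_7 = 360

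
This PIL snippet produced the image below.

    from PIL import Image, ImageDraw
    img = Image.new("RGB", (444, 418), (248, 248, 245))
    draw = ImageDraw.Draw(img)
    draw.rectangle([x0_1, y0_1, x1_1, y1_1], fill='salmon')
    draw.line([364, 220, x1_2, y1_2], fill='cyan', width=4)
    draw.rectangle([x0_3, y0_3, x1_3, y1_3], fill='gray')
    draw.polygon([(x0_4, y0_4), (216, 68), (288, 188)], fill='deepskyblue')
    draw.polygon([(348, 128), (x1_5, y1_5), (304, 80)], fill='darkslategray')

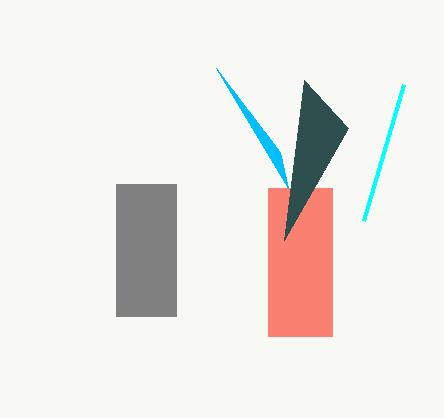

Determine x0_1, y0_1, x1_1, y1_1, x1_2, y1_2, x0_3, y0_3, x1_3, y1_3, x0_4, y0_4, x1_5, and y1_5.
x0_1 = 268; y0_1 = 188; x1_1 = 332; y1_1 = 336; x1_2 = 404; y1_2 = 84; x0_3 = 116; y0_3 = 184; x1_3 = 176; y1_3 = 316; x0_4 = 280; y0_4 = 152; x1_5 = 284; y1_5 = 240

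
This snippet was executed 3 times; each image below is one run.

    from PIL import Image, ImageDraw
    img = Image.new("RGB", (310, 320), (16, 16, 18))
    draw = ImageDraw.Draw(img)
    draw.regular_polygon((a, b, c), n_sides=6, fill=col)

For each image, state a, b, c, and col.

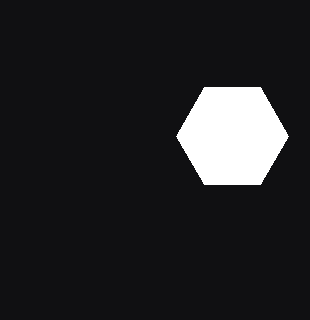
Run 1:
a = 232
b = 136
c = 56
col = 'white'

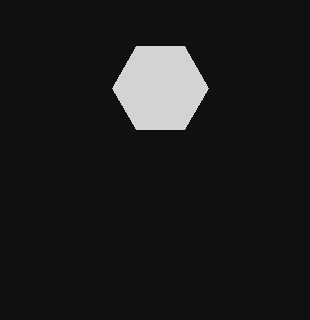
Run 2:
a = 160
b = 88
c = 48
col = 'lightgray'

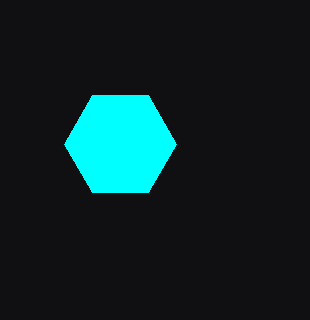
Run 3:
a = 120
b = 144
c = 56
col = 'cyan'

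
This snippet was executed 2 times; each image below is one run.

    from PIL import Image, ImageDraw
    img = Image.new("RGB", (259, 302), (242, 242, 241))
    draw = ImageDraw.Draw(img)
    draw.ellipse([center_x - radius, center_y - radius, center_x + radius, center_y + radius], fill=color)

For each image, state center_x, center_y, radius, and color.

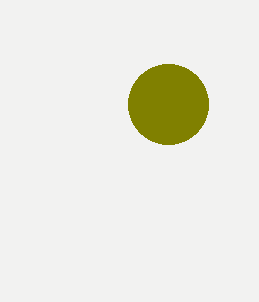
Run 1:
center_x = 168, center_y = 104, radius = 40, color = 'olive'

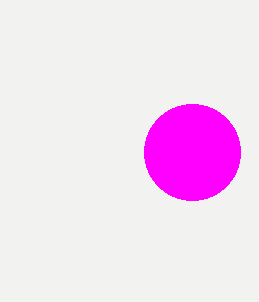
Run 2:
center_x = 192, center_y = 152, radius = 48, color = 'magenta'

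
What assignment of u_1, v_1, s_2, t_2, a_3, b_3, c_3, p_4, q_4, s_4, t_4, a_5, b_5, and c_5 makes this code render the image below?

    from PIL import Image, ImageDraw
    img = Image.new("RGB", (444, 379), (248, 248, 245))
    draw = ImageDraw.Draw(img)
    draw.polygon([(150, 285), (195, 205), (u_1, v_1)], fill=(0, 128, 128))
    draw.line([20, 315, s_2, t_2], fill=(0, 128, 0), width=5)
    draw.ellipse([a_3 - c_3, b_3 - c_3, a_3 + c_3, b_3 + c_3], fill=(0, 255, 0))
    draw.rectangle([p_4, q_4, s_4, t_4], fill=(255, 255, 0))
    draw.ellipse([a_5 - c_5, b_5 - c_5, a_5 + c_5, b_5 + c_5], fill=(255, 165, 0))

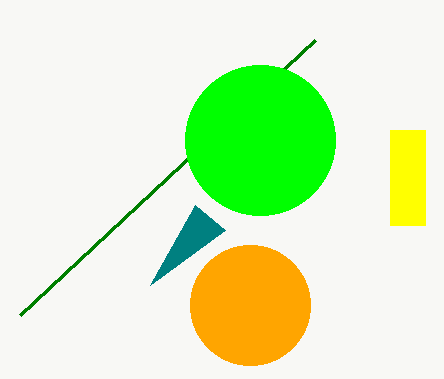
u_1 = 225
v_1 = 230
s_2 = 315
t_2 = 40
a_3 = 260
b_3 = 140
c_3 = 75
p_4 = 390
q_4 = 130
s_4 = 425
t_4 = 225
a_5 = 250
b_5 = 305
c_5 = 60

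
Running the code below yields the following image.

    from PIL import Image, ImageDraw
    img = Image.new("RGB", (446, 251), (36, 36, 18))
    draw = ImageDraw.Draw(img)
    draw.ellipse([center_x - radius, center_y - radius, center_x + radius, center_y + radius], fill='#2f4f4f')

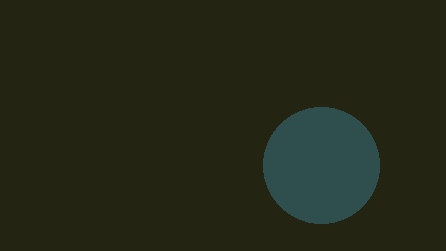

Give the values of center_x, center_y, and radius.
center_x = 321
center_y = 165
radius = 58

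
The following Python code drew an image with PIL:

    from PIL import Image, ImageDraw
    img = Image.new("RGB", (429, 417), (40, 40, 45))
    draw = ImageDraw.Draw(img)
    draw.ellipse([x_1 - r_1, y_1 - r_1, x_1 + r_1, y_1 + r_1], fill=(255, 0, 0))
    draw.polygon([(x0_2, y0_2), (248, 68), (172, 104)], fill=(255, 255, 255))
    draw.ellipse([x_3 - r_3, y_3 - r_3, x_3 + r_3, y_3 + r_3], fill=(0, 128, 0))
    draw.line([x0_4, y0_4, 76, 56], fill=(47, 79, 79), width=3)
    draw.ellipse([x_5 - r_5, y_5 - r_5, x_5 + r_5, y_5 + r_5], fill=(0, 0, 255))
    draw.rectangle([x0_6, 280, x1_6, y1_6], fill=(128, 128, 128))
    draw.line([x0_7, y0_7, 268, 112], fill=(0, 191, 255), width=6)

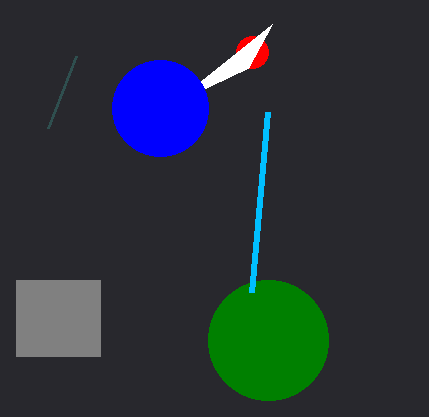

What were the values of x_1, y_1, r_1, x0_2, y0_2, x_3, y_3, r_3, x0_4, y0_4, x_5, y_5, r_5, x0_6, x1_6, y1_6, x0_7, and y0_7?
x_1 = 252, y_1 = 52, r_1 = 16, x0_2 = 272, y0_2 = 24, x_3 = 268, y_3 = 340, r_3 = 60, x0_4 = 48, y0_4 = 128, x_5 = 160, y_5 = 108, r_5 = 48, x0_6 = 16, x1_6 = 100, y1_6 = 356, x0_7 = 252, y0_7 = 292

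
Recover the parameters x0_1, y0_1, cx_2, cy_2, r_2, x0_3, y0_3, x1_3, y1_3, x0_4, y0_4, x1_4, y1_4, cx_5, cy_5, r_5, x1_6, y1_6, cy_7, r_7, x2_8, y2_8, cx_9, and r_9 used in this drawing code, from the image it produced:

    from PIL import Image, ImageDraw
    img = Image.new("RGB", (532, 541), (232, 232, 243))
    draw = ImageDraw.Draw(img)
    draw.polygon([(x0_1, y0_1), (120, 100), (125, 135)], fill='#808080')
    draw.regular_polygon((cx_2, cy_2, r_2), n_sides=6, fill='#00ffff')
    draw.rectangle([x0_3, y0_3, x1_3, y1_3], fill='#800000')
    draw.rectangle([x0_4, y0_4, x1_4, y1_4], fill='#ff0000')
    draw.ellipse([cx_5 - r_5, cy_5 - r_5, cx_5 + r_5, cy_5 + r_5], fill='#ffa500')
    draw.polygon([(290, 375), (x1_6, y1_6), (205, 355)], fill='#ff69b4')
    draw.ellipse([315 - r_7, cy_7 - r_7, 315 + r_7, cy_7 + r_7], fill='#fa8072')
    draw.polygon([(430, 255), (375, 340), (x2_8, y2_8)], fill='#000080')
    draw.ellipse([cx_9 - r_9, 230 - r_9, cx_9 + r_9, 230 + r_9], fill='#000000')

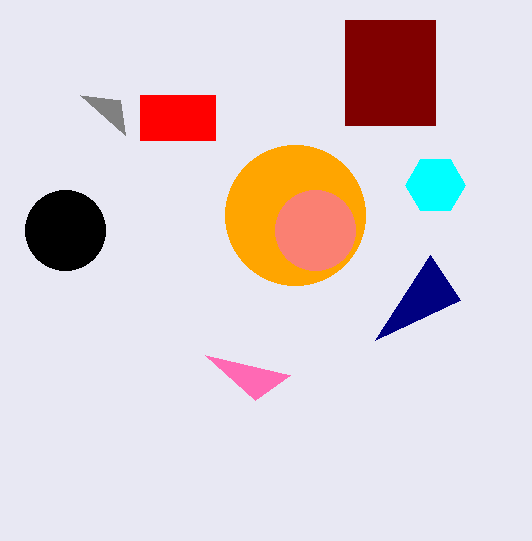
x0_1 = 80, y0_1 = 95, cx_2 = 435, cy_2 = 185, r_2 = 30, x0_3 = 345, y0_3 = 20, x1_3 = 435, y1_3 = 125, x0_4 = 140, y0_4 = 95, x1_4 = 215, y1_4 = 140, cx_5 = 295, cy_5 = 215, r_5 = 70, x1_6 = 255, y1_6 = 400, cy_7 = 230, r_7 = 40, x2_8 = 460, y2_8 = 300, cx_9 = 65, r_9 = 40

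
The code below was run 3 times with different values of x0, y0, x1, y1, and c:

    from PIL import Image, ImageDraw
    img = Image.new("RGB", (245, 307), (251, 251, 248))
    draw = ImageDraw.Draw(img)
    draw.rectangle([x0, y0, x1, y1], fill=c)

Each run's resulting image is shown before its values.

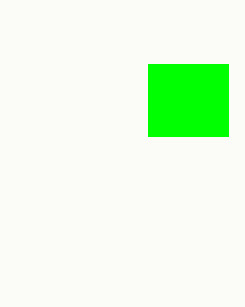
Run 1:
x0 = 148, y0 = 64, x1 = 228, y1 = 136, c = 'lime'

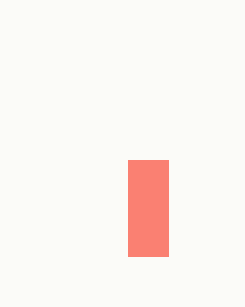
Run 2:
x0 = 128
y0 = 160
x1 = 168
y1 = 256
c = 'salmon'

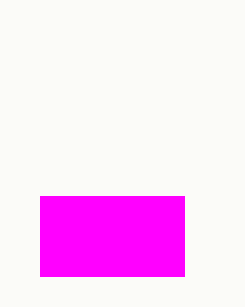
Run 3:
x0 = 40, y0 = 196, x1 = 184, y1 = 276, c = 'magenta'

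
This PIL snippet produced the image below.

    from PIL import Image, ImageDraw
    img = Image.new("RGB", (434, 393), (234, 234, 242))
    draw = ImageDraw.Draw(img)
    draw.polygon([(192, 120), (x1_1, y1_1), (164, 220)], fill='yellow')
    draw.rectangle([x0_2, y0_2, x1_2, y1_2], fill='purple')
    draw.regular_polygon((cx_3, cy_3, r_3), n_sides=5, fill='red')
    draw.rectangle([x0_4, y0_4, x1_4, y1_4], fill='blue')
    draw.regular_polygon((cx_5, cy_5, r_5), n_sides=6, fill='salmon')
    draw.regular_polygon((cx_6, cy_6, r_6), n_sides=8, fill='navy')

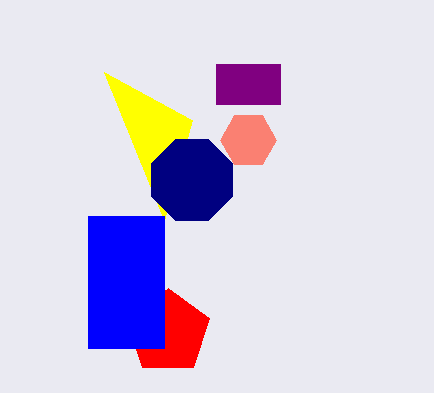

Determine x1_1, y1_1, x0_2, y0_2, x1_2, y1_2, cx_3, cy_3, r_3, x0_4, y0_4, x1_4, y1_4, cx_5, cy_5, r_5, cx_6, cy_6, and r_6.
x1_1 = 104, y1_1 = 72, x0_2 = 216, y0_2 = 64, x1_2 = 280, y1_2 = 104, cx_3 = 168, cy_3 = 332, r_3 = 44, x0_4 = 88, y0_4 = 216, x1_4 = 164, y1_4 = 348, cx_5 = 248, cy_5 = 140, r_5 = 28, cx_6 = 192, cy_6 = 180, r_6 = 44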